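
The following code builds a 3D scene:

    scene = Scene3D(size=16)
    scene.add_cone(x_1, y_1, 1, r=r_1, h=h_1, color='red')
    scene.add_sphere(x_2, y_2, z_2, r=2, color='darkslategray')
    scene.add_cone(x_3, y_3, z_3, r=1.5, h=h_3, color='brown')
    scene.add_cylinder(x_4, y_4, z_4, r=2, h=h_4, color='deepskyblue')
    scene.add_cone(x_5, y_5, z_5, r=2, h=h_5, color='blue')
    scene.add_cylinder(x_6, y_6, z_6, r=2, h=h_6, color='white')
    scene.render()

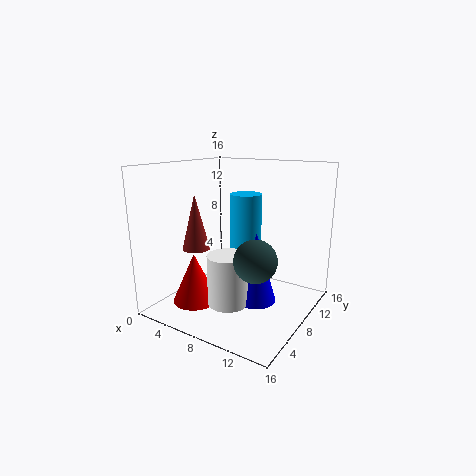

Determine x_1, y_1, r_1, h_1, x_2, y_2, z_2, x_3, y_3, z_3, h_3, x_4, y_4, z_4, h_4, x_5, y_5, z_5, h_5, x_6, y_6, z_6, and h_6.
x_1 = 4.5, y_1 = 4.5, r_1 = 2.5, h_1 = 5.5, x_2 = 13, y_2 = 3, z_2 = 8, x_3 = 4.5, y_3 = 5, z_3 = 7, h_3 = 6, x_4 = 6, y_4 = 13, z_4 = 5, h_4 = 7, x_5 = 12, y_5 = 5, z_5 = 3, h_5 = 7, x_6 = 10, y_6 = 3, z_6 = 3, h_6 = 5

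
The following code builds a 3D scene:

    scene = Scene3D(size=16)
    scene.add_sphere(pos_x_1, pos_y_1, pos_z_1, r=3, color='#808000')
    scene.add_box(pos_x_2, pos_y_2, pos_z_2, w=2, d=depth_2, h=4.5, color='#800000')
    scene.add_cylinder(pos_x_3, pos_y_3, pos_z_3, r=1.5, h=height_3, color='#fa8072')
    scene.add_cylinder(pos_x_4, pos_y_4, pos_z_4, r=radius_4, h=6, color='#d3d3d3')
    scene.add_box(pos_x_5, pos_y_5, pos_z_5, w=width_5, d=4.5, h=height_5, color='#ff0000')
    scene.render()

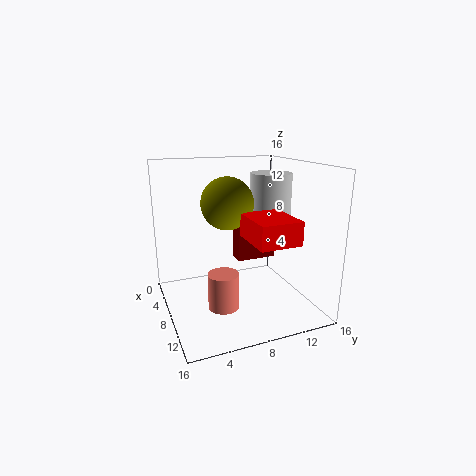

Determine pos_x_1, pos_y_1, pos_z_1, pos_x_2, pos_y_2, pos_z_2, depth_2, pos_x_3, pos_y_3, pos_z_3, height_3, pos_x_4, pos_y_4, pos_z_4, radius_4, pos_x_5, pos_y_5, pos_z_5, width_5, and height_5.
pos_x_1 = 6
pos_y_1 = 7.5
pos_z_1 = 11.5
pos_x_2 = 2.5
pos_y_2 = 9.5
pos_z_2 = 3.5
depth_2 = 5
pos_x_3 = 13
pos_y_3 = 4.5
pos_z_3 = 3
height_3 = 3.5
pos_x_4 = 5
pos_y_4 = 13.5
pos_z_4 = 8.5
radius_4 = 2.5
pos_x_5 = 8.5
pos_y_5 = 8
pos_z_5 = 8.5
width_5 = 5.5
height_5 = 2.5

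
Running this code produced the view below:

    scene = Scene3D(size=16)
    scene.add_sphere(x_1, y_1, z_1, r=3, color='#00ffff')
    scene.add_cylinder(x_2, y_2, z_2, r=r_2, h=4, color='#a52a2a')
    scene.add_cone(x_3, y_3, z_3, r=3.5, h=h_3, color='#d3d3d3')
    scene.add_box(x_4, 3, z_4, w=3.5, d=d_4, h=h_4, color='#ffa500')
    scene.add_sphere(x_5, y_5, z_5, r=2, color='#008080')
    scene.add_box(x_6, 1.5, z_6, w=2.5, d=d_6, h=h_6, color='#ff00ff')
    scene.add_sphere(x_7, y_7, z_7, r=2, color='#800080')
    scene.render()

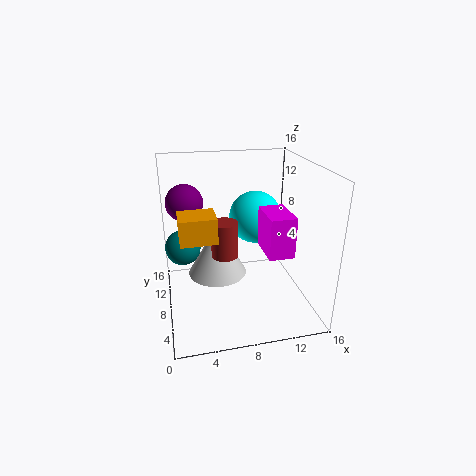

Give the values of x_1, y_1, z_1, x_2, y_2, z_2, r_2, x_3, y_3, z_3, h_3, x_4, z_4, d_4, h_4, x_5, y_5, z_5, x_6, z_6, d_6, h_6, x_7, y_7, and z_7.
x_1 = 10.5
y_1 = 10
z_1 = 9.5
x_2 = 6.5
y_2 = 8
z_2 = 6
r_2 = 1.5
x_3 = 6
y_3 = 10.5
z_3 = 2.5
h_3 = 6
x_4 = 1.5
z_4 = 10
d_4 = 3
h_4 = 2.5
x_5 = 2
y_5 = 10
z_5 = 6.5
x_6 = 9.5
z_6 = 8.5
d_6 = 4
h_6 = 4
x_7 = 2.5
y_7 = 9.5
z_7 = 12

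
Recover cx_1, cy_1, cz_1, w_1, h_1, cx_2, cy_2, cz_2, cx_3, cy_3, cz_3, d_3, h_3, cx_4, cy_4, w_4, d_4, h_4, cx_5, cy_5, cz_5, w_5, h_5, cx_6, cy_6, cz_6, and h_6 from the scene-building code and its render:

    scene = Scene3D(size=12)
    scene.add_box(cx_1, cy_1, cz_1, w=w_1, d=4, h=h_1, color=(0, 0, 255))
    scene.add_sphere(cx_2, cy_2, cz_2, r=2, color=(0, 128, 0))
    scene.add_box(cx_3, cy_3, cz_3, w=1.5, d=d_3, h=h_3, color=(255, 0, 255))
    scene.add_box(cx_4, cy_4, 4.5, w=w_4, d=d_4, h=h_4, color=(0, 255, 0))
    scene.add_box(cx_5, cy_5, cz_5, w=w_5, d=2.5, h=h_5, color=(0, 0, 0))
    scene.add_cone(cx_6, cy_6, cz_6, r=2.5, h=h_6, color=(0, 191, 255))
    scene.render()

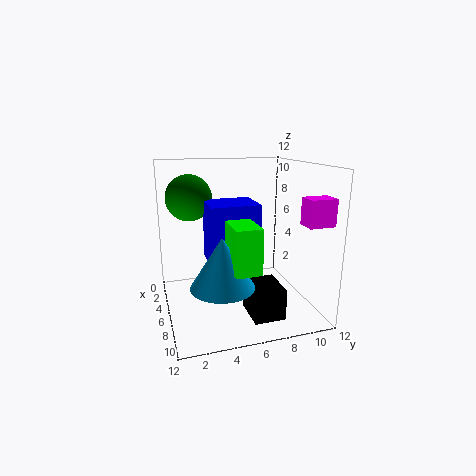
cx_1 = 4
cy_1 = 3.5
cz_1 = 4
w_1 = 3.5
h_1 = 5
cx_2 = 3
cy_2 = 2.5
cz_2 = 9
cx_3 = 10
cy_3 = 9.5
cz_3 = 8
d_3 = 2
h_3 = 2
cx_4 = 7.5
cy_4 = 4.5
w_4 = 3
d_4 = 2
h_4 = 3.5
cx_5 = 7.5
cy_5 = 6
cz_5 = 0.5
w_5 = 3
h_5 = 2.5
cx_6 = 8.5
cy_6 = 4
cz_6 = 3
h_6 = 4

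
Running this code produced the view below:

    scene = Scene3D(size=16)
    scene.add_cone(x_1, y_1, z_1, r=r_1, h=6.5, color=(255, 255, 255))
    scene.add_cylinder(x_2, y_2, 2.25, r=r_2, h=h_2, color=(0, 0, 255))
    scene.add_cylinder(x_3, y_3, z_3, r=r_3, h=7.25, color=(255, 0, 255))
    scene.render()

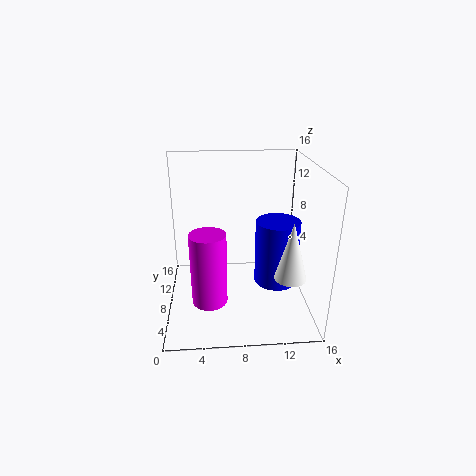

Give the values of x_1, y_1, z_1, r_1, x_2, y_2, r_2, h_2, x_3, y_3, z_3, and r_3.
x_1 = 13.5
y_1 = 5.25
z_1 = 4.25
r_1 = 1.75
x_2 = 12.5
y_2 = 8.25
r_2 = 2.5
h_2 = 7.5
x_3 = 4.75
y_3 = 2.75
z_3 = 3.75
r_3 = 1.75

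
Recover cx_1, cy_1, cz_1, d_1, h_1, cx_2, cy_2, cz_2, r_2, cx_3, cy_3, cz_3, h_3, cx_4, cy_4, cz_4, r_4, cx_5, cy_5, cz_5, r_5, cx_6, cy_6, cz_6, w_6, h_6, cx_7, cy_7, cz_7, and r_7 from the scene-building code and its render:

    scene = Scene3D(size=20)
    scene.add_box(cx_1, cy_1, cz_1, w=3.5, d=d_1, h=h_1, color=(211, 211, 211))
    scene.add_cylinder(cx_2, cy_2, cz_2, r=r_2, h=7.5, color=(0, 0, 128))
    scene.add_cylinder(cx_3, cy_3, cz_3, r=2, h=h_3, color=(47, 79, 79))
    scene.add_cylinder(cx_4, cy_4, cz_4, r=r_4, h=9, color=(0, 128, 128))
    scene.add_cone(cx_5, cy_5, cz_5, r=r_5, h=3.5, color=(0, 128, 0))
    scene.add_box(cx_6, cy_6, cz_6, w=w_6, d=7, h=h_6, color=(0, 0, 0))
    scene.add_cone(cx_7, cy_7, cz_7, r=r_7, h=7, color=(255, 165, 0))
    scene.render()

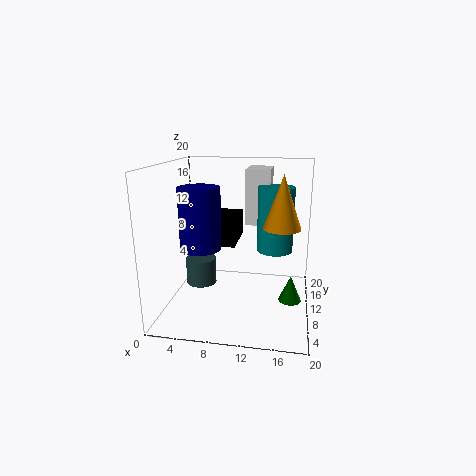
cx_1 = 10.5, cy_1 = 13, cz_1 = 11, d_1 = 5.5, h_1 = 8, cx_2 = 6.5, cy_2 = 4, cz_2 = 10.5, r_2 = 2.5, cx_3 = 5.5, cy_3 = 7, cz_3 = 4.5, h_3 = 3.5, cx_4 = 15, cy_4 = 11.5, cz_4 = 8, r_4 = 2.5, cx_5 = 17.5, cy_5 = 7.5, cz_5 = 2.5, r_5 = 1.5, cx_6 = 4, cy_6 = 7.5, cz_6 = 9.5, w_6 = 6, h_6 = 3.5, cx_7 = 16, cy_7 = 9, cz_7 = 12, r_7 = 2.5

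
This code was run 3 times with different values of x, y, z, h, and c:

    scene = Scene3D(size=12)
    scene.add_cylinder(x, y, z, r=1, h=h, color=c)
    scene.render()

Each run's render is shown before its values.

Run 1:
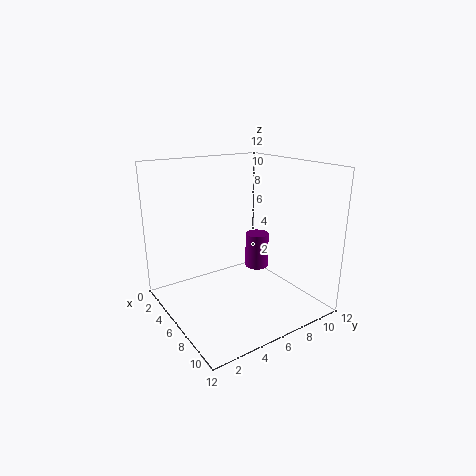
x = 6, y = 8, z = 3, h = 3, c = 'purple'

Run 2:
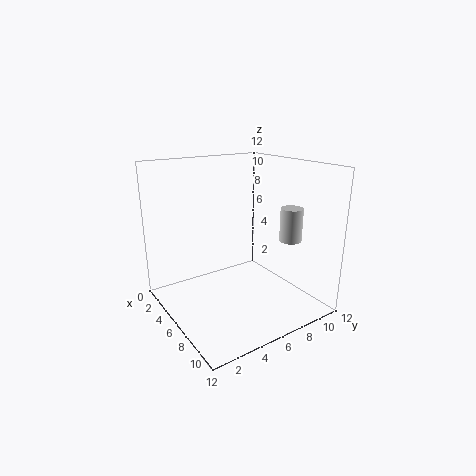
x = 7, y = 11, z = 5, h = 3, c = 'lightgray'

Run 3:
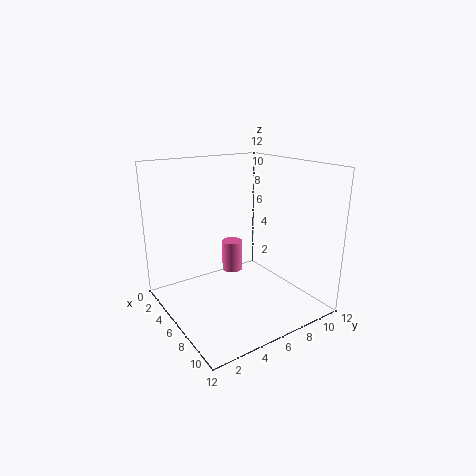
x = 2, y = 8, z = 1, h = 3, c = 'hotpink'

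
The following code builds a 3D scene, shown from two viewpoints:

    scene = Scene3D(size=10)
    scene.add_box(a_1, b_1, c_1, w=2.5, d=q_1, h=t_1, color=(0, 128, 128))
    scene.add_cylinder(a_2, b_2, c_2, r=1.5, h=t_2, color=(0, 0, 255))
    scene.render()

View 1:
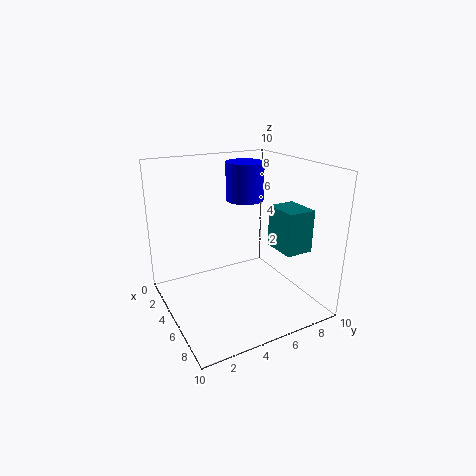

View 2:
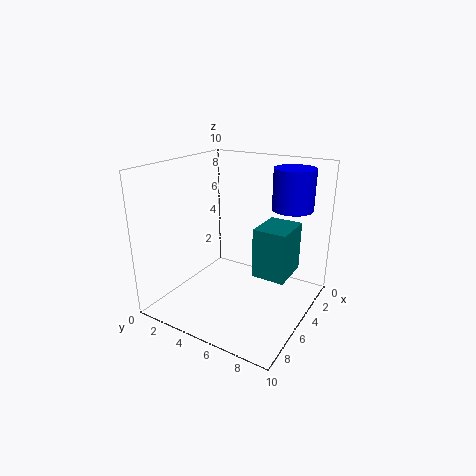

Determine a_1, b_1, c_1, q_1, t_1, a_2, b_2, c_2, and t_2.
a_1 = 5, b_1 = 7.5, c_1 = 4, q_1 = 2, t_1 = 3, a_2 = 1.5, b_2 = 7.5, c_2 = 6.5, t_2 = 3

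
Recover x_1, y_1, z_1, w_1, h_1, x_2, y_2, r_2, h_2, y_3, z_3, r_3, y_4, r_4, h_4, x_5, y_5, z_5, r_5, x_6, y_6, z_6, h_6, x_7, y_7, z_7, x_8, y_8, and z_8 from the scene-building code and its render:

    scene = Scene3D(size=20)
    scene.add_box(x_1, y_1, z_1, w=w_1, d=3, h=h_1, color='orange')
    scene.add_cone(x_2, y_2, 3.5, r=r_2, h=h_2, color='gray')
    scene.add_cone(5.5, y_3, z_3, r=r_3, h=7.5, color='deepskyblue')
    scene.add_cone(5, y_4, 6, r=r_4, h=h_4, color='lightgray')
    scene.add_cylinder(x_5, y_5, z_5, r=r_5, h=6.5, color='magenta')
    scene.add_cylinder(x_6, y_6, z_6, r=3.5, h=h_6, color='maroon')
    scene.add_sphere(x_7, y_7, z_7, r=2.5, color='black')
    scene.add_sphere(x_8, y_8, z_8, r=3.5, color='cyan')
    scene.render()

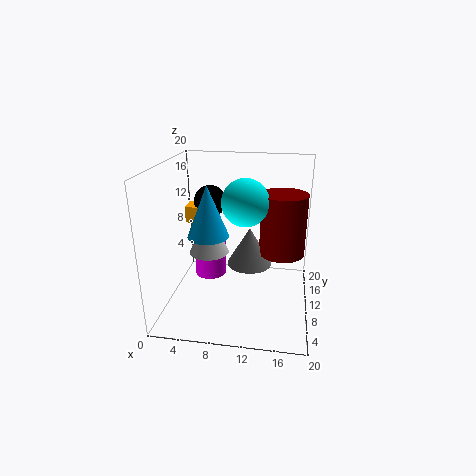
x_1 = 1, y_1 = 14.5, z_1 = 10, w_1 = 3, h_1 = 2.5, x_2 = 11, y_2 = 15, r_2 = 3.5, h_2 = 6, y_3 = 11, z_3 = 9.5, r_3 = 3, y_4 = 13, r_4 = 3, h_4 = 6.5, x_5 = 4.5, y_5 = 15.5, z_5 = 1, r_5 = 2.5, x_6 = 16, y_6 = 15.5, z_6 = 5.5, h_6 = 9.5, x_7 = 4.5, y_7 = 16.5, z_7 = 13, x_8 = 10.5, y_8 = 13.5, z_8 = 14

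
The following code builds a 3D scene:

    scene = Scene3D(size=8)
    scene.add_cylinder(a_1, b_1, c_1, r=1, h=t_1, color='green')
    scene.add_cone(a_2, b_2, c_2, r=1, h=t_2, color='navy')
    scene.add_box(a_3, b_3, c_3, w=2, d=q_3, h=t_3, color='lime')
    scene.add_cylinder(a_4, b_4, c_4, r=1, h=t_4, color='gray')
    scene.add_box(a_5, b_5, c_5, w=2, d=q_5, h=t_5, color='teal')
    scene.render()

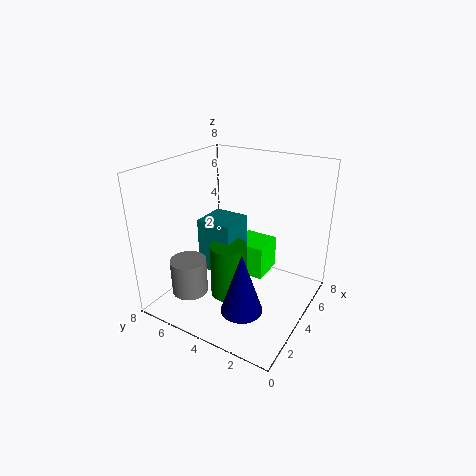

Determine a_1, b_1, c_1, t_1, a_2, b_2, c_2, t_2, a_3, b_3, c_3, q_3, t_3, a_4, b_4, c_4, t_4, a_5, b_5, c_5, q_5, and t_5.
a_1 = 3; b_1 = 4; c_1 = 1; t_1 = 3; a_2 = 1; b_2 = 2; c_2 = 2; t_2 = 3; a_3 = 5; b_3 = 3; c_3 = 1; q_3 = 2; t_3 = 2; a_4 = 2; b_4 = 6; c_4 = 1; t_4 = 2; a_5 = 3; b_5 = 4; c_5 = 2; q_5 = 2; t_5 = 3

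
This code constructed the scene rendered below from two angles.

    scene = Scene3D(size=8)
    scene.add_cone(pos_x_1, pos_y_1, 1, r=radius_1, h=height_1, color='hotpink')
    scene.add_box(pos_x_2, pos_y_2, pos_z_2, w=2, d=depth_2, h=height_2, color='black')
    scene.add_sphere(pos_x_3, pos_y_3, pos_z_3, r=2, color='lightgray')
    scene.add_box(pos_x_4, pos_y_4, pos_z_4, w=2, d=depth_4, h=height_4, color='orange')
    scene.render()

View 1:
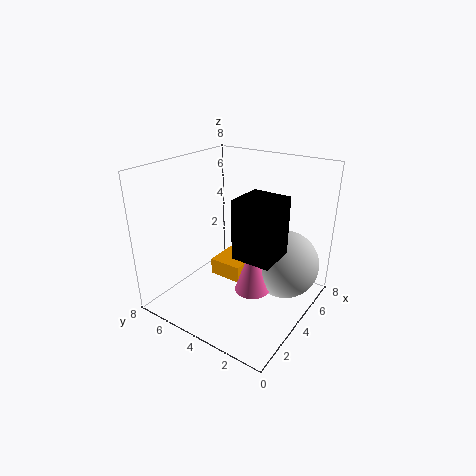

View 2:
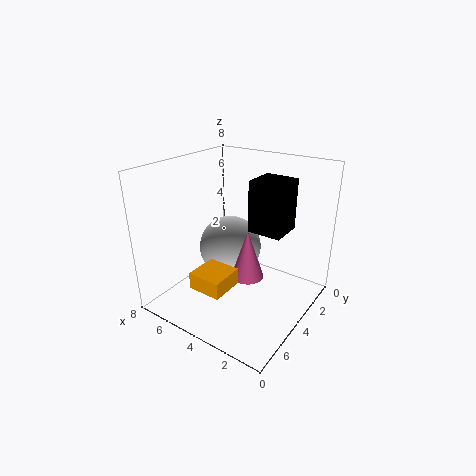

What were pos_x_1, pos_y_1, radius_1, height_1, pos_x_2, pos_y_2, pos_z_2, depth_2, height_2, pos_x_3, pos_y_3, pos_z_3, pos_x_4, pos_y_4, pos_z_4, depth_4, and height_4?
pos_x_1 = 4, pos_y_1 = 3, radius_1 = 1, height_1 = 3, pos_x_2 = 2, pos_y_2 = 1, pos_z_2 = 4, depth_2 = 2, height_2 = 3, pos_x_3 = 6, pos_y_3 = 2, pos_z_3 = 2, pos_x_4 = 4, pos_y_4 = 4, pos_z_4 = 1, depth_4 = 2, height_4 = 1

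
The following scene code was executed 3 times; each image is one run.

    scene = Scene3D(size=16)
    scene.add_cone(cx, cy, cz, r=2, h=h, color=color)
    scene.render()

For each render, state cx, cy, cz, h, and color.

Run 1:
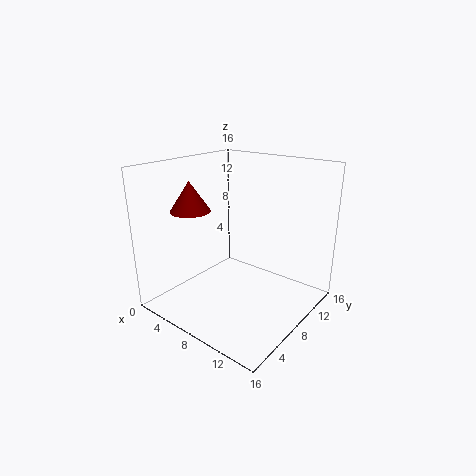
cx = 6
cy = 3
cz = 12
h = 3
color = 'maroon'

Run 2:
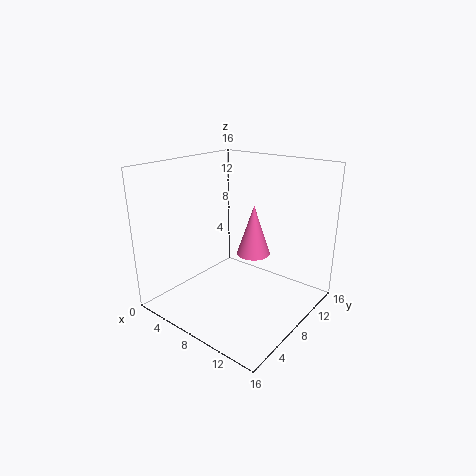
cx = 8
cy = 11
cz = 5
h = 6
color = 'hotpink'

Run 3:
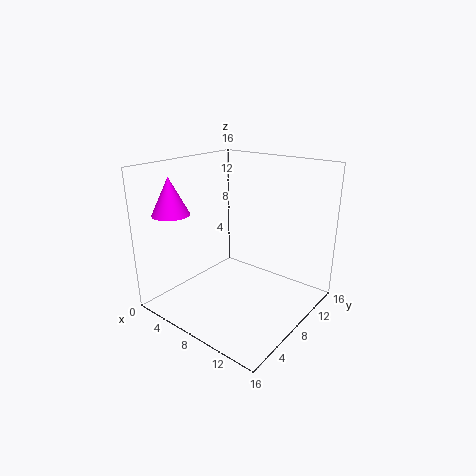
cx = 3
cy = 3
cz = 11
h = 4
color = 'magenta'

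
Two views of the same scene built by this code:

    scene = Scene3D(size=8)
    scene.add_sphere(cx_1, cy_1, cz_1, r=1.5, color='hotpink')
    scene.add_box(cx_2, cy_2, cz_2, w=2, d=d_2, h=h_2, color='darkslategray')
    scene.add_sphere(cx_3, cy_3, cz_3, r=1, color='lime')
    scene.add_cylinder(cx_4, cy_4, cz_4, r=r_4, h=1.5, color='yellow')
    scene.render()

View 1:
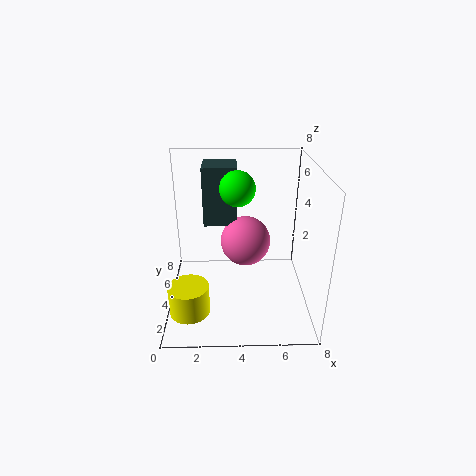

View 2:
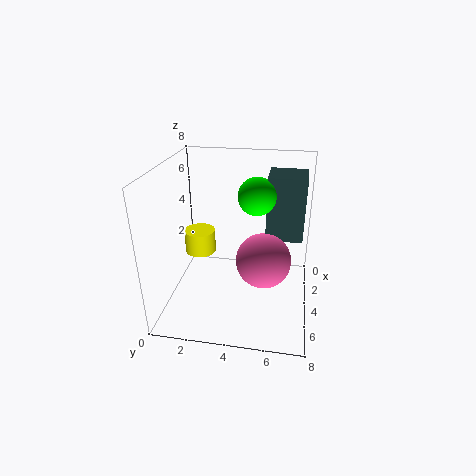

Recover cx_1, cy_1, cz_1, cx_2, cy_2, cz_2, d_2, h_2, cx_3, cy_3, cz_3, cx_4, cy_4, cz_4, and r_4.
cx_1 = 4.5; cy_1 = 5.5; cz_1 = 3; cx_2 = 2; cy_2 = 5.5; cz_2 = 4; d_2 = 2; h_2 = 3.5; cx_3 = 4; cy_3 = 5; cz_3 = 6.5; cx_4 = 1.5; cy_4 = 1; cz_4 = 1.5; r_4 = 1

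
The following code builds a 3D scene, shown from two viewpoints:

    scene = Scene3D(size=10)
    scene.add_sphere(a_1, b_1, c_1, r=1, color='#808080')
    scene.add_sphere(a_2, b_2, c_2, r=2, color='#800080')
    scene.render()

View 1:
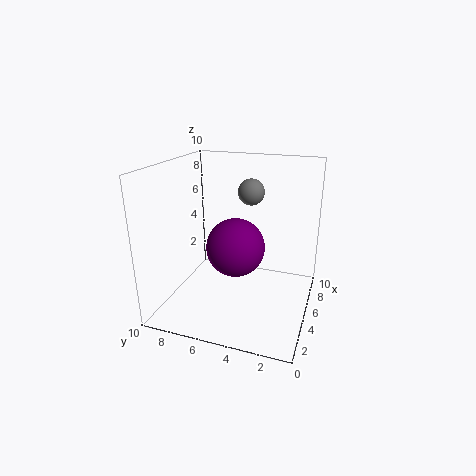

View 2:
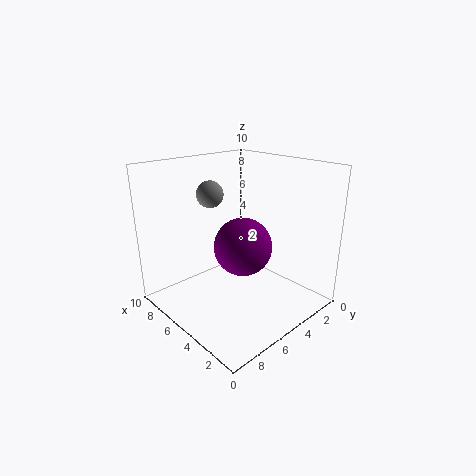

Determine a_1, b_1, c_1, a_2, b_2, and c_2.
a_1 = 8; b_1 = 5; c_1 = 7.5; a_2 = 4.5; b_2 = 5; c_2 = 4.5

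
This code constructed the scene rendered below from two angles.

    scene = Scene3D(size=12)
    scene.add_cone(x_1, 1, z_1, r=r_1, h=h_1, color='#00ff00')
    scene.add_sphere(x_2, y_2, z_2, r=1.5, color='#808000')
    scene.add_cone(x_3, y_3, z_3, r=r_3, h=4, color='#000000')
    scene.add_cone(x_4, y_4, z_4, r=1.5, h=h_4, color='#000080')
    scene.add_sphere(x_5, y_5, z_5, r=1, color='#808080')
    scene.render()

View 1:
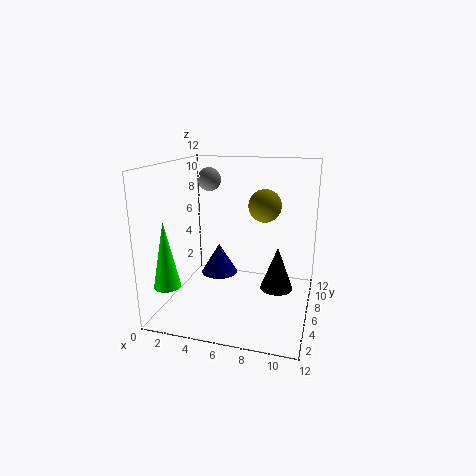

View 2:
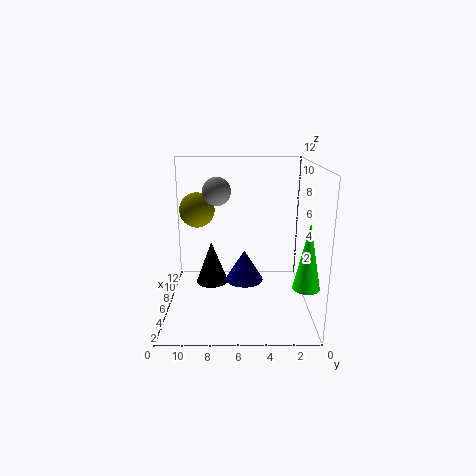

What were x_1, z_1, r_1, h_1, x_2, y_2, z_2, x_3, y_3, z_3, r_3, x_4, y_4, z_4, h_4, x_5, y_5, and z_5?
x_1 = 2
z_1 = 3.5
r_1 = 1
h_1 = 5
x_2 = 7.5
y_2 = 9.5
z_2 = 8
x_3 = 9
y_3 = 8.5
z_3 = 0.5
r_3 = 1.5
x_4 = 4.5
y_4 = 5.5
z_4 = 3
h_4 = 2.5
x_5 = 3
y_5 = 7.5
z_5 = 10.5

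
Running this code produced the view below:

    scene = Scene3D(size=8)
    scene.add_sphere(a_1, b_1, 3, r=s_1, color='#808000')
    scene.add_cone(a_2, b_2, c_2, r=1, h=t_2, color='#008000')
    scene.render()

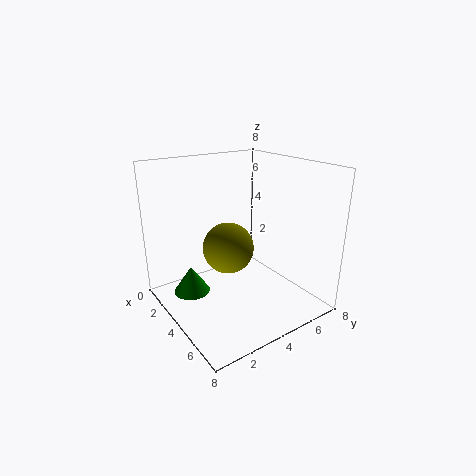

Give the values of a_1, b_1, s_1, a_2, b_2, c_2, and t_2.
a_1 = 3
b_1 = 4
s_1 = 1.5
a_2 = 3
b_2 = 1.5
c_2 = 1
t_2 = 1.5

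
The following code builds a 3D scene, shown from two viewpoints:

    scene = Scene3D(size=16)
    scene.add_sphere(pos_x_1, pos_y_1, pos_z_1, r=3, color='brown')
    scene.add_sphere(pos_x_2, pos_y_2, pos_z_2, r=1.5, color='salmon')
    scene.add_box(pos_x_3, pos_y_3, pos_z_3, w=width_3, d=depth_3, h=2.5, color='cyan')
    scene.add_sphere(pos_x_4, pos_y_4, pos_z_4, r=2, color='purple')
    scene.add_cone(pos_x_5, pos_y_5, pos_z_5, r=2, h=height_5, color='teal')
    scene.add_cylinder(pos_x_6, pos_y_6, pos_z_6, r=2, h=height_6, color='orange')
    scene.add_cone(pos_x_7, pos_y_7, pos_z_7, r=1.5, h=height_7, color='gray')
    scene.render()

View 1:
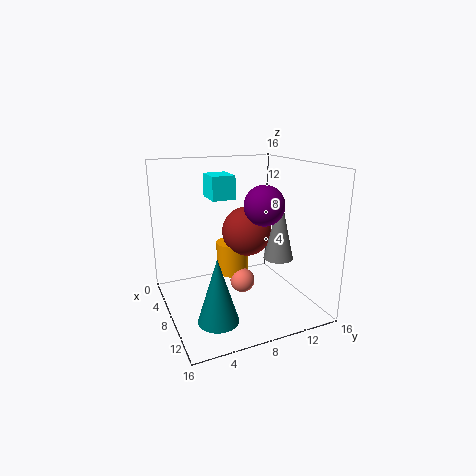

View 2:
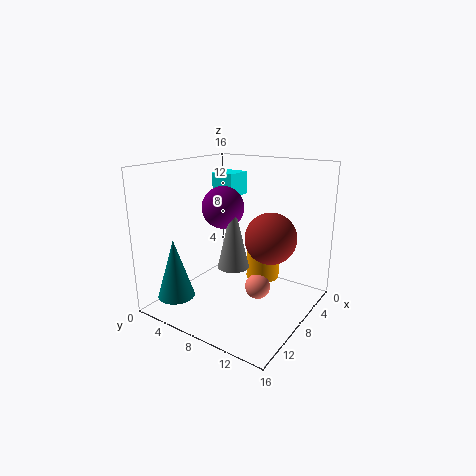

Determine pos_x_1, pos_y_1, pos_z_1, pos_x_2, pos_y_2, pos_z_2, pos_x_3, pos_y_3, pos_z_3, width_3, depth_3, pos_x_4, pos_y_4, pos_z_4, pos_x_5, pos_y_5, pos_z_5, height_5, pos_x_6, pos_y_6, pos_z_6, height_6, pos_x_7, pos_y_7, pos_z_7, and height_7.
pos_x_1 = 5; pos_y_1 = 10.5; pos_z_1 = 7.5; pos_x_2 = 6; pos_y_2 = 9.5; pos_z_2 = 1.5; pos_x_3 = 5.5; pos_y_3 = 5; pos_z_3 = 12.5; width_3 = 3; depth_3 = 2.5; pos_x_4 = 12; pos_y_4 = 9; pos_z_4 = 12.5; pos_x_5 = 13.5; pos_y_5 = 3.5; pos_z_5 = 2; height_5 = 6.5; pos_x_6 = 4; pos_y_6 = 9; pos_z_6 = 2; height_6 = 4; pos_x_7 = 12.5; pos_y_7 = 10.5; pos_z_7 = 7; height_7 = 6.5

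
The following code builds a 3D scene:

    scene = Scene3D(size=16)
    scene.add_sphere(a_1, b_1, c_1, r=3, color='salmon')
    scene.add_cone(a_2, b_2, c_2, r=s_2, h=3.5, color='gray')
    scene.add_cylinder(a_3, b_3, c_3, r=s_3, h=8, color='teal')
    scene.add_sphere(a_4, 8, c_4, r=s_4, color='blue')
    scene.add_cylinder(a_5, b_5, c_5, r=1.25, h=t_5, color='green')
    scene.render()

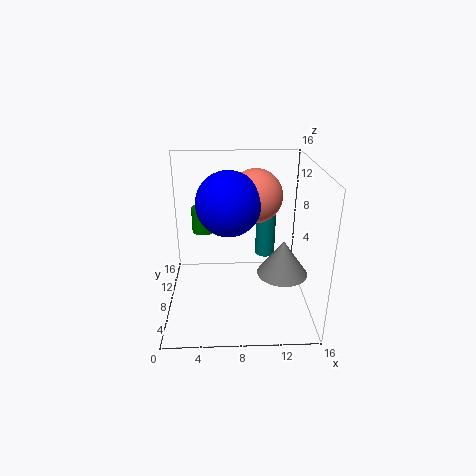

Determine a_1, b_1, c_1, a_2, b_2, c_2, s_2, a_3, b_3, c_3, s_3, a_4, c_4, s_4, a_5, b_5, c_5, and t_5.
a_1 = 10
b_1 = 9.75
c_1 = 12.25
a_2 = 12.25
b_2 = 3.5
c_2 = 6.25
s_2 = 2.5
a_3 = 11.75
b_3 = 13.25
c_3 = 3.25
s_3 = 1.25
a_4 = 7
c_4 = 12
s_4 = 3.5
a_5 = 4.25
b_5 = 8.5
c_5 = 8.75
t_5 = 2.75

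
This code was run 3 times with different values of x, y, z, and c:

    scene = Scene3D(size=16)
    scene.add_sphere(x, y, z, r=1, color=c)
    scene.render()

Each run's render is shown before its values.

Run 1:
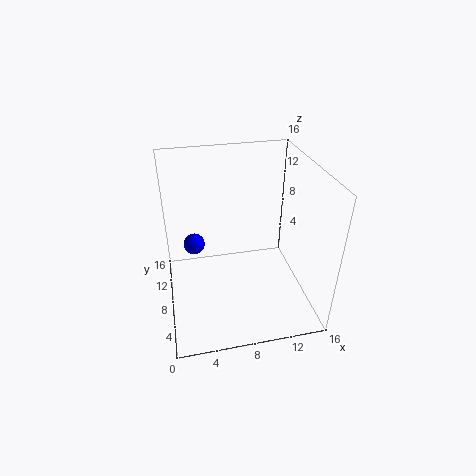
x = 3; y = 5; z = 10; c = 'blue'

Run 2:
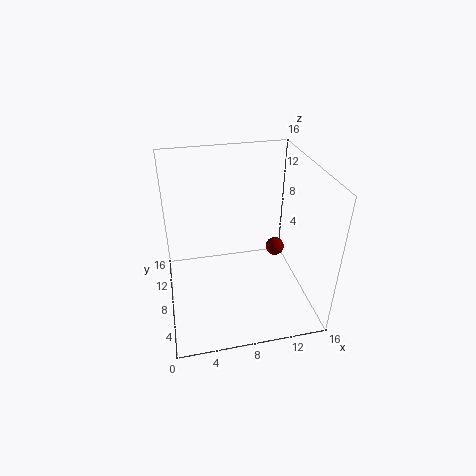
x = 12; y = 7; z = 7; c = 'maroon'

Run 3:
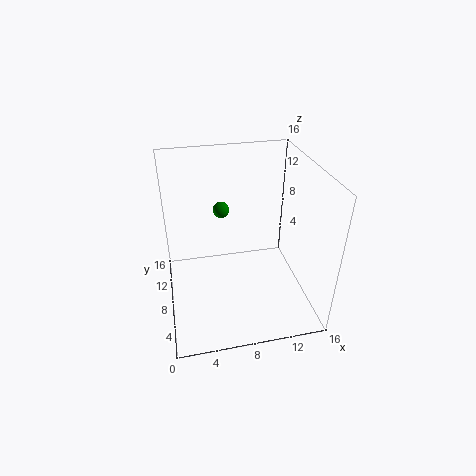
x = 7; y = 13; z = 9; c = 'green'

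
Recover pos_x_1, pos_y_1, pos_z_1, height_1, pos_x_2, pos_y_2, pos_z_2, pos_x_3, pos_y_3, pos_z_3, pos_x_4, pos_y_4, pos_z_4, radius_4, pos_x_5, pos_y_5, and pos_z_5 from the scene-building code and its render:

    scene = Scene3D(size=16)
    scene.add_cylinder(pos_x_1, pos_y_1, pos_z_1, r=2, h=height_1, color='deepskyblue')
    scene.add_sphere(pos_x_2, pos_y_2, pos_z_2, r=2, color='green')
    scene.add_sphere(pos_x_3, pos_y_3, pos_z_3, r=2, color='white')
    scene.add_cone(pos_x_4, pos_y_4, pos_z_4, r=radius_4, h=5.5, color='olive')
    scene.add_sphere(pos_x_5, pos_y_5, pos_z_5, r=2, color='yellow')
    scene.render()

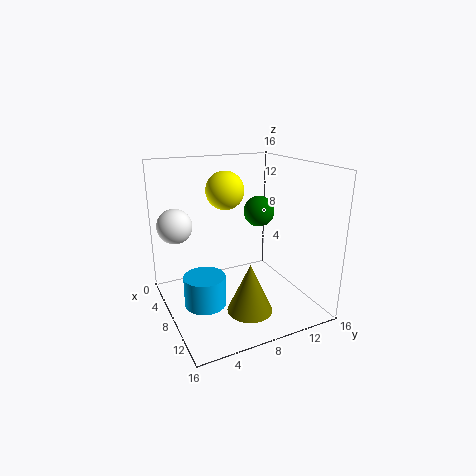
pos_x_1 = 12, pos_y_1 = 2.5, pos_z_1 = 3.5, height_1 = 3, pos_x_2 = 3, pos_y_2 = 13.5, pos_z_2 = 9, pos_x_3 = 4, pos_y_3 = 2, pos_z_3 = 9, pos_x_4 = 11, pos_y_4 = 8, pos_z_4 = 0.5, radius_4 = 2.5, pos_x_5 = 8, pos_y_5 = 6.5, pos_z_5 = 13.5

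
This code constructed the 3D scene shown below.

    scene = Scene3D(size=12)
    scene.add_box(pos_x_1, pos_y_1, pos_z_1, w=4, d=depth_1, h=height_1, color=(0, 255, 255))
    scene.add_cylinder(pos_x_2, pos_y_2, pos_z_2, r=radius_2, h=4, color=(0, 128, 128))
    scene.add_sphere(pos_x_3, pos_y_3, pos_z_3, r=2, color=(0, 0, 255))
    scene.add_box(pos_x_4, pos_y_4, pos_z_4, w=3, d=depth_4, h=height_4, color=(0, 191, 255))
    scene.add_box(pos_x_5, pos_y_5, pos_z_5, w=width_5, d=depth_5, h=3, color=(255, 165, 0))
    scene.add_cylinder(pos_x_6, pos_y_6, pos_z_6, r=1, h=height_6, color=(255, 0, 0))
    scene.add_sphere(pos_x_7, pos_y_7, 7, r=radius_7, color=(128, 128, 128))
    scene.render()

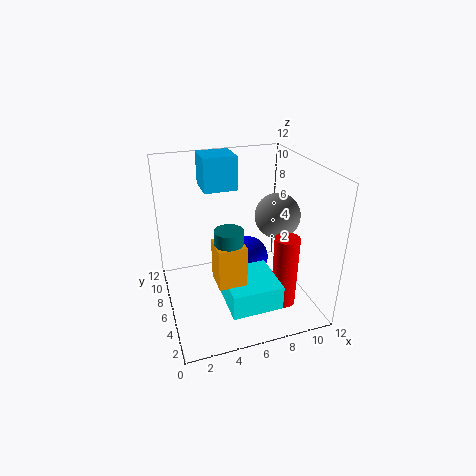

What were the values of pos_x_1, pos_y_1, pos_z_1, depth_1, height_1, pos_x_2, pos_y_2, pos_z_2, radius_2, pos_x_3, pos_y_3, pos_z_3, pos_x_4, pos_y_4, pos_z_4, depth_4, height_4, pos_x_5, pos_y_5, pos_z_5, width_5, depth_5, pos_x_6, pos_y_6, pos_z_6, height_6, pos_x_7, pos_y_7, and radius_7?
pos_x_1 = 4; pos_y_1 = 1; pos_z_1 = 2; depth_1 = 4; height_1 = 2; pos_x_2 = 4; pos_y_2 = 2; pos_z_2 = 5; radius_2 = 1; pos_x_3 = 8; pos_y_3 = 9; pos_z_3 = 2; pos_x_4 = 4; pos_y_4 = 9; pos_z_4 = 9; depth_4 = 3; height_4 = 3; pos_x_5 = 3; pos_y_5 = 1; pos_z_5 = 5; width_5 = 2; depth_5 = 2; pos_x_6 = 9; pos_y_6 = 3; pos_z_6 = 1; height_6 = 6; pos_x_7 = 10; pos_y_7 = 7; radius_7 = 2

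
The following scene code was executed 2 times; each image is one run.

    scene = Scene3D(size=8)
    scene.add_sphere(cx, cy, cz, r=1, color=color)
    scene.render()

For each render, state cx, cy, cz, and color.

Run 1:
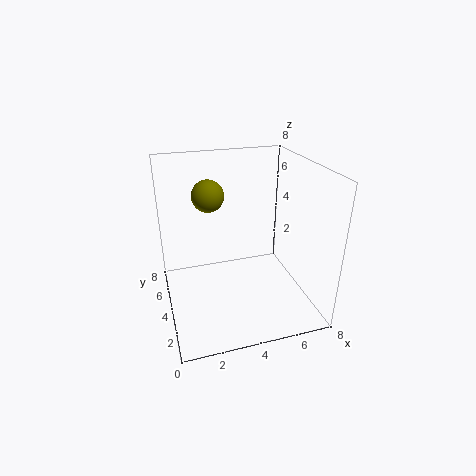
cx = 3
cy = 7
cz = 5.5
color = 'olive'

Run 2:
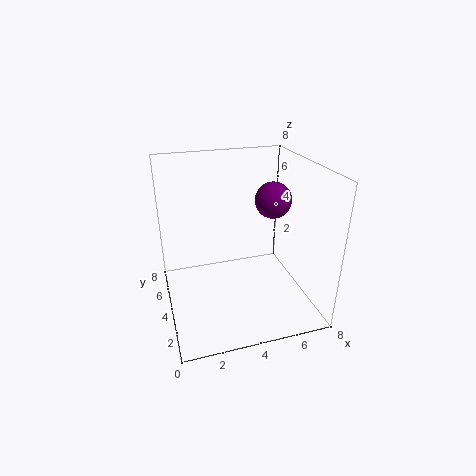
cx = 6
cy = 4
cz = 6
color = 'purple'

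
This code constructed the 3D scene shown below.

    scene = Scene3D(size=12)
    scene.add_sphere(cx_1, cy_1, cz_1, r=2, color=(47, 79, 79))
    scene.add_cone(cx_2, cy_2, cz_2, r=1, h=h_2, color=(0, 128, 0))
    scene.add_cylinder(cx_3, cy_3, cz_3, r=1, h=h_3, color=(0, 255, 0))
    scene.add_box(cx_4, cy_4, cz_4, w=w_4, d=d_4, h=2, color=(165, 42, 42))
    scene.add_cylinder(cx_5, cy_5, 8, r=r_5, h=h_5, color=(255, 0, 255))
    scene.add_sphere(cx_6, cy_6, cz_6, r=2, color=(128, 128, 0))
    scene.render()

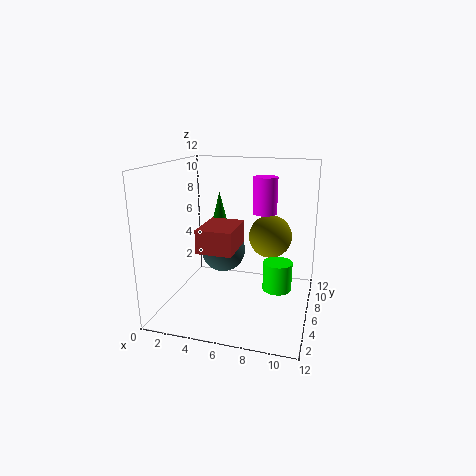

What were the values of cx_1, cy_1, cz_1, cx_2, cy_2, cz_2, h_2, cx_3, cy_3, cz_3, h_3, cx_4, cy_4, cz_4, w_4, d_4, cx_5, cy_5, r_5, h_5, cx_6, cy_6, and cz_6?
cx_1 = 4
cy_1 = 8
cz_1 = 4
cx_2 = 3
cy_2 = 10
cz_2 = 5
h_2 = 4
cx_3 = 10
cy_3 = 2
cz_3 = 4
h_3 = 2
cx_4 = 3
cy_4 = 4
cz_4 = 5
w_4 = 3
d_4 = 4
cx_5 = 8
cy_5 = 7
r_5 = 1
h_5 = 3
cx_6 = 8
cy_6 = 10
cz_6 = 5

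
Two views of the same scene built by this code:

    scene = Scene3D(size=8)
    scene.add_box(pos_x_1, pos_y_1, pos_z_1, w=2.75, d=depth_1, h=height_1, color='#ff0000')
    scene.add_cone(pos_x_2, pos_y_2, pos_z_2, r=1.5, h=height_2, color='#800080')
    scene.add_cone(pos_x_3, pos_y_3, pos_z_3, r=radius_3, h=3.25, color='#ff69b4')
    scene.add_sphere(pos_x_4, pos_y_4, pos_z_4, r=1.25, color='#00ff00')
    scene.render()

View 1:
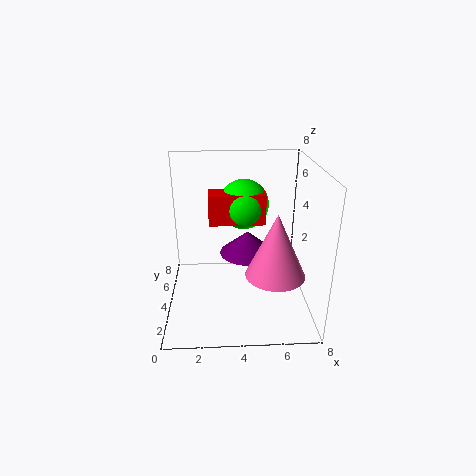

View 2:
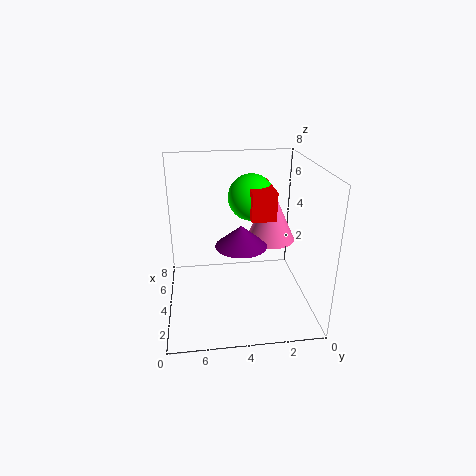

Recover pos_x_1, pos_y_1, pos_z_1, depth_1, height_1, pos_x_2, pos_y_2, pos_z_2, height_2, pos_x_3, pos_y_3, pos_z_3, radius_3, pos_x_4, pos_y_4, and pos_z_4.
pos_x_1 = 2.5; pos_y_1 = 2.25; pos_z_1 = 5.5; depth_1 = 1.25; height_1 = 1.5; pos_x_2 = 4.5; pos_y_2 = 3.75; pos_z_2 = 3.25; height_2 = 1.25; pos_x_3 = 5.75; pos_y_3 = 1.75; pos_z_3 = 3; radius_3 = 1.5; pos_x_4 = 4.25; pos_y_4 = 3.25; pos_z_4 = 6.25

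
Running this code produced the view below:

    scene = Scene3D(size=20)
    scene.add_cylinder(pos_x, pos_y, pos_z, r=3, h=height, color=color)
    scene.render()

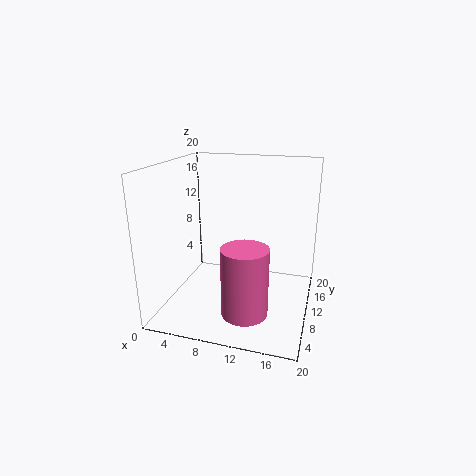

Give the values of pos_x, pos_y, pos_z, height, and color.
pos_x = 12.5; pos_y = 4.5; pos_z = 2; height = 9; color = 'hotpink'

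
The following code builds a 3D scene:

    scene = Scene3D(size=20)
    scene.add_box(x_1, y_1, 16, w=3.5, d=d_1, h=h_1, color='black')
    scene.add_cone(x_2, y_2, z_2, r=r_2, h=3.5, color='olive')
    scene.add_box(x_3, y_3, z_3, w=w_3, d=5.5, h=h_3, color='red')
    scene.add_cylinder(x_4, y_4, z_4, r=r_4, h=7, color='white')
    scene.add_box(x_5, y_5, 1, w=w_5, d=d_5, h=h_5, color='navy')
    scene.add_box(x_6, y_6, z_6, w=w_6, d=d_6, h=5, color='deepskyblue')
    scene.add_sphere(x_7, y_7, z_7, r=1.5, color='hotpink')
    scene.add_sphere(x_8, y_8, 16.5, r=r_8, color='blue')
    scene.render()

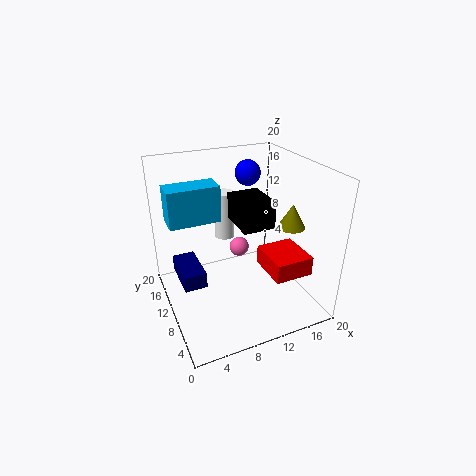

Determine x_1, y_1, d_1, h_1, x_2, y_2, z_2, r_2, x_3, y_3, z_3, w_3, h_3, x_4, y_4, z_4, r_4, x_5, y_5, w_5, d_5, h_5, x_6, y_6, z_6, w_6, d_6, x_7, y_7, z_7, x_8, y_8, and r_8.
x_1 = 6.5
y_1 = 0.5
d_1 = 4.5
h_1 = 3
x_2 = 18
y_2 = 9
z_2 = 10.5
r_2 = 2
x_3 = 11.5
y_3 = 1.5
z_3 = 7.5
w_3 = 5
h_3 = 2.5
x_4 = 10
y_4 = 15
z_4 = 8
r_4 = 1.5
x_5 = 2.5
y_5 = 12.5
w_5 = 3.5
d_5 = 7
h_5 = 2.5
x_6 = 1
y_6 = 11
z_6 = 12.5
w_6 = 7
d_6 = 3.5
x_7 = 12
y_7 = 14
z_7 = 6
x_8 = 15
y_8 = 17.5
r_8 = 2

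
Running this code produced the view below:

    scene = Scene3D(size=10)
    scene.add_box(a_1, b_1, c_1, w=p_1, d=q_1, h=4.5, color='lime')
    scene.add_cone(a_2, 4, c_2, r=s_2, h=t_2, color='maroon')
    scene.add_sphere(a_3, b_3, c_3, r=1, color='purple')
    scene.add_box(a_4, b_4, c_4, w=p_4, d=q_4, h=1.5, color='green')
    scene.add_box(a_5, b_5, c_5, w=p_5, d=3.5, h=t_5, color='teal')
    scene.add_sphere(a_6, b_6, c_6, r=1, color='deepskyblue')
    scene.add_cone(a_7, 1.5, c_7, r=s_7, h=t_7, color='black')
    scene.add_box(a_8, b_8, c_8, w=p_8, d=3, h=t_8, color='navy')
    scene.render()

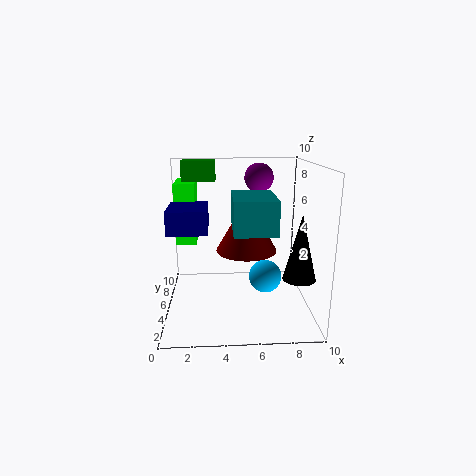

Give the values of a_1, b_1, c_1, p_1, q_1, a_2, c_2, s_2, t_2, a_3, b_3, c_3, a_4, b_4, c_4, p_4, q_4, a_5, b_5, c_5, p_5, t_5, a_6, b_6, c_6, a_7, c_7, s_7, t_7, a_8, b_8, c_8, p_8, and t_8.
a_1 = 0.5
b_1 = 6.5
c_1 = 4
p_1 = 1.5
q_1 = 3
a_2 = 5.5
c_2 = 4.5
s_2 = 2
t_2 = 3.5
a_3 = 6.5
b_3 = 6
c_3 = 9
a_4 = 1
b_4 = 7.5
c_4 = 8.5
p_4 = 2.5
q_4 = 2
a_5 = 4.5
b_5 = 0.5
c_5 = 6.5
p_5 = 2.5
t_5 = 2
a_6 = 6.5
b_6 = 2
c_6 = 3.5
a_7 = 8.5
c_7 = 3.5
s_7 = 1
t_7 = 4
a_8 = 0.5
b_8 = 2.5
c_8 = 6
p_8 = 2.5
t_8 = 1.5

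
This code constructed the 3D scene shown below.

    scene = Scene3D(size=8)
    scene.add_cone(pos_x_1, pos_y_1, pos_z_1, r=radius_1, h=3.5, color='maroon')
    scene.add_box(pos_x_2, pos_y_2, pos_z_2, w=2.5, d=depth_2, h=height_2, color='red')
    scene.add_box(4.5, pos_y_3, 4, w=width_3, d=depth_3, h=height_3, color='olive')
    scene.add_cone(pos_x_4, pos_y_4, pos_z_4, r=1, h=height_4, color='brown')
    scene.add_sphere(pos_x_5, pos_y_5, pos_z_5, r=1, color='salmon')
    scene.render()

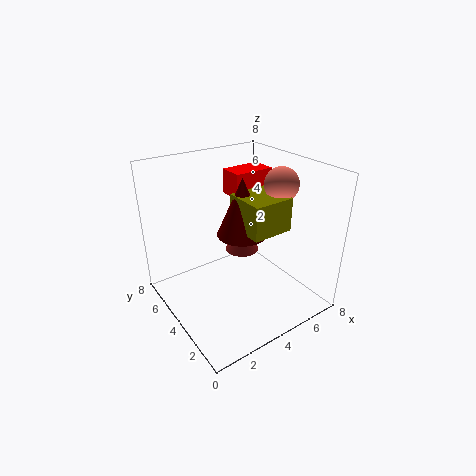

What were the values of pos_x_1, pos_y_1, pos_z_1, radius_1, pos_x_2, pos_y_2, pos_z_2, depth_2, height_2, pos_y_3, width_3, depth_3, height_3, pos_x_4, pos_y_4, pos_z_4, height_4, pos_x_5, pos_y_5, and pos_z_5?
pos_x_1 = 5; pos_y_1 = 5; pos_z_1 = 3.5; radius_1 = 1.5; pos_x_2 = 5; pos_y_2 = 5.5; pos_z_2 = 5.5; depth_2 = 1.5; height_2 = 1.5; pos_y_3 = 3; width_3 = 2.5; depth_3 = 2.5; height_3 = 2; pos_x_4 = 5; pos_y_4 = 5; pos_z_4 = 2.5; height_4 = 1.5; pos_x_5 = 7; pos_y_5 = 4; pos_z_5 = 6.5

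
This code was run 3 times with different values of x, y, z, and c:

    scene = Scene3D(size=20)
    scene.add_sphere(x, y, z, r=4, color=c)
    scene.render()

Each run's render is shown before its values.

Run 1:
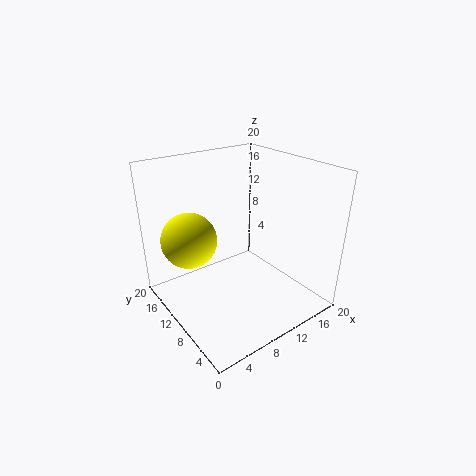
x = 5
y = 15
z = 9
c = 'yellow'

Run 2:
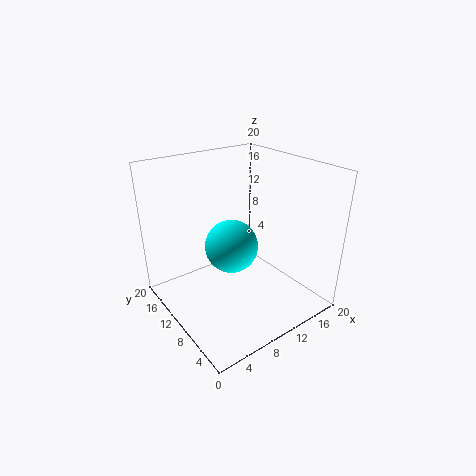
x = 11
y = 13
z = 7
c = 'cyan'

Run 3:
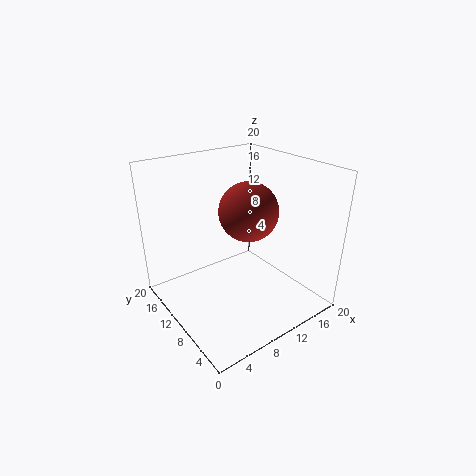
x = 11
y = 9
z = 14
c = 'brown'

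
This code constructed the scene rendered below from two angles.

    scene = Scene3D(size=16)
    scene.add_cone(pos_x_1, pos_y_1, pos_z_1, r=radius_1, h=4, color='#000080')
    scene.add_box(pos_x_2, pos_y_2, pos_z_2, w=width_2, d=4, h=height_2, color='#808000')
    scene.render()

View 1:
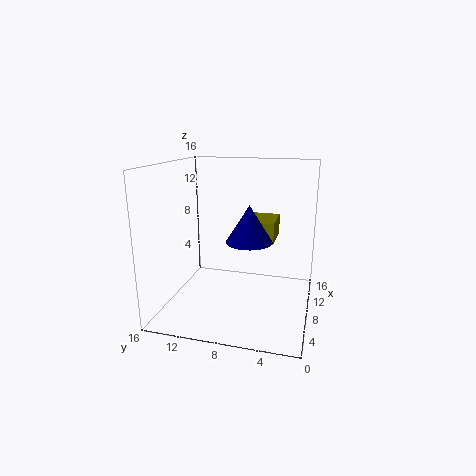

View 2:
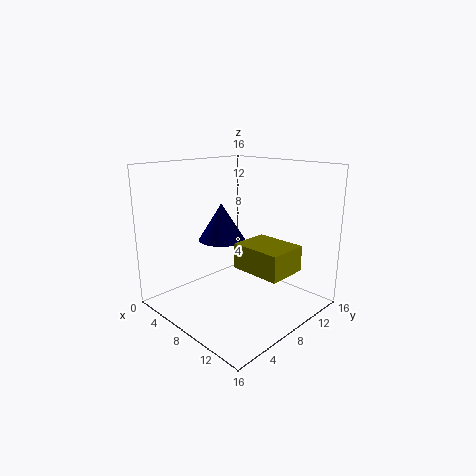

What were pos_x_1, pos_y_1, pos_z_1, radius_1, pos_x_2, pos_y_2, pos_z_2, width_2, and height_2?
pos_x_1 = 7
pos_y_1 = 6.5
pos_z_1 = 8
radius_1 = 2.5
pos_x_2 = 11
pos_y_2 = 4.5
pos_z_2 = 6.5
width_2 = 5
height_2 = 2.5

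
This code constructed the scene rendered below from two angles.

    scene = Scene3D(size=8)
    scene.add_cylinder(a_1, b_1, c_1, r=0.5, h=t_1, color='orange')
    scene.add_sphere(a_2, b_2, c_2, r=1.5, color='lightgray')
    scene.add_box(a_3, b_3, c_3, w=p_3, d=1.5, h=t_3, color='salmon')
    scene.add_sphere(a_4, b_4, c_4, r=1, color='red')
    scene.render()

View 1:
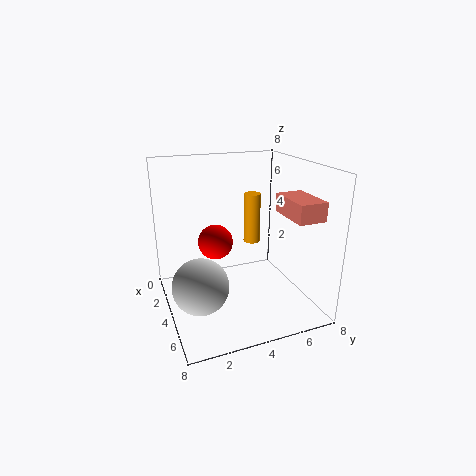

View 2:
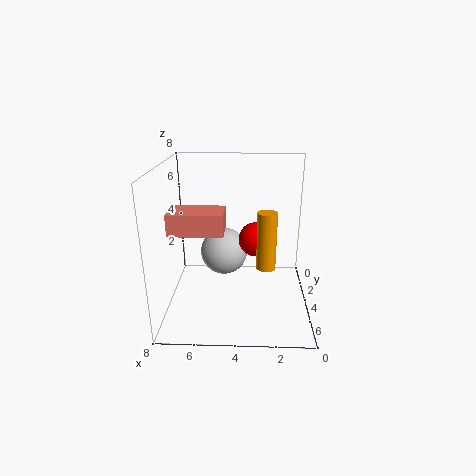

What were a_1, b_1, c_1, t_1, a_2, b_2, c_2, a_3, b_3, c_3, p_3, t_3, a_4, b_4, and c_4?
a_1 = 2.5, b_1 = 5.5, c_1 = 3, t_1 = 3, a_2 = 5, b_2 = 1.5, c_2 = 2, a_3 = 4.5, b_3 = 6, c_3 = 5.5, p_3 = 2.5, t_3 = 1, a_4 = 3, b_4 = 3, c_4 = 3.5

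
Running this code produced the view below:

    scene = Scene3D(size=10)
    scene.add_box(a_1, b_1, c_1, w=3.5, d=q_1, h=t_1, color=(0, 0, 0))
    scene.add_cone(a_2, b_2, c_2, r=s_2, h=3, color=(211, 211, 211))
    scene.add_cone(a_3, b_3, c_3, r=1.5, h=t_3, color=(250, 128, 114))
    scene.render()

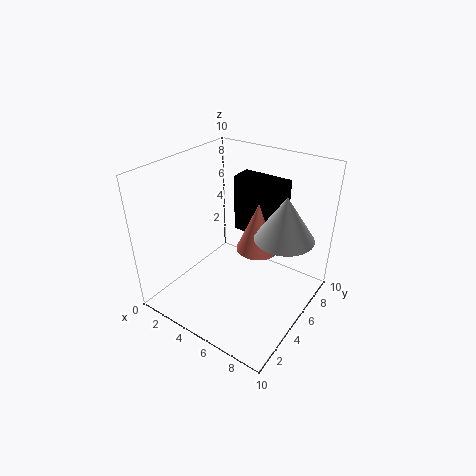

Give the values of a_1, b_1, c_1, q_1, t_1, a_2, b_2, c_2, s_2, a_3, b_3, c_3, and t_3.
a_1 = 4
b_1 = 6
c_1 = 5
q_1 = 1.5
t_1 = 4
a_2 = 8
b_2 = 6
c_2 = 5.5
s_2 = 2
a_3 = 6
b_3 = 6
c_3 = 4
t_3 = 3.5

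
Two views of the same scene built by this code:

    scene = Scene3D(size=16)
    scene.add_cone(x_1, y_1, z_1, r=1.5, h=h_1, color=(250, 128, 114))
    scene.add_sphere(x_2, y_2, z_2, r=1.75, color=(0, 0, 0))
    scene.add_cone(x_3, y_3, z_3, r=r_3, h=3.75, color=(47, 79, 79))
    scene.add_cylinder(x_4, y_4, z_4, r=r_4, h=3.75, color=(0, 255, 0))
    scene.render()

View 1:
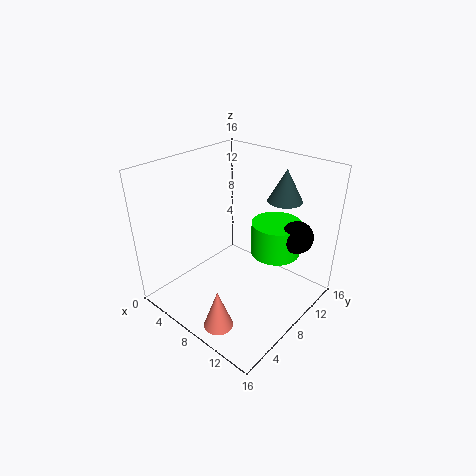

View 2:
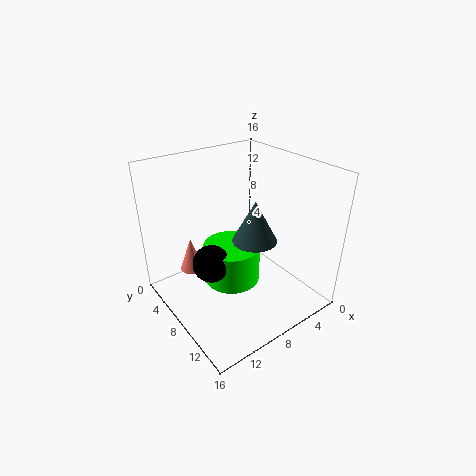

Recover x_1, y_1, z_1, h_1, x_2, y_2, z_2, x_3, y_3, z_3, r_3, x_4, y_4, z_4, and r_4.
x_1 = 10.75, y_1 = 1.75, z_1 = 1.5, h_1 = 4.25, x_2 = 13.5, y_2 = 11.25, z_2 = 8.75, x_3 = 10.25, y_3 = 13.5, z_3 = 11.25, r_3 = 2, x_4 = 11, y_4 = 11, z_4 = 6, r_4 = 2.75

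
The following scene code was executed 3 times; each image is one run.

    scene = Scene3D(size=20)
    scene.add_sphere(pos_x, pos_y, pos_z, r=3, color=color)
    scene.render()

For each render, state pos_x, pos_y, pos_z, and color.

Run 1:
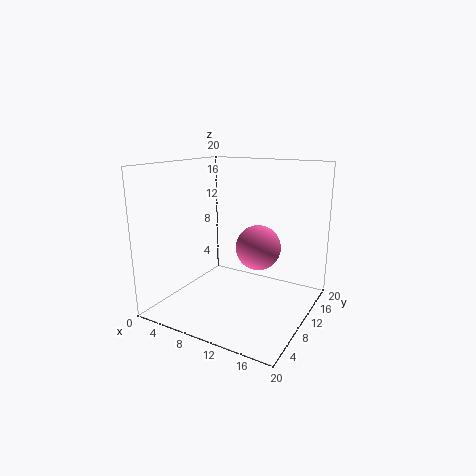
pos_x = 13.25; pos_y = 9.75; pos_z = 9.25; color = 'hotpink'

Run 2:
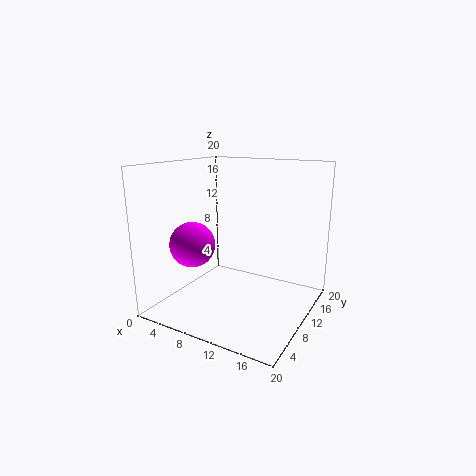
pos_x = 5.75; pos_y = 5.25; pos_z = 9.75; color = 'magenta'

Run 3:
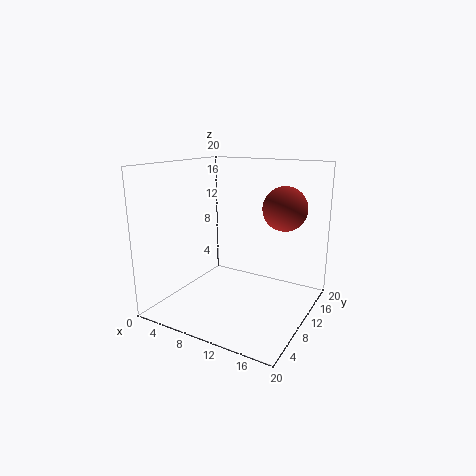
pos_x = 15.75; pos_y = 12.5; pos_z = 14.25; color = 'brown'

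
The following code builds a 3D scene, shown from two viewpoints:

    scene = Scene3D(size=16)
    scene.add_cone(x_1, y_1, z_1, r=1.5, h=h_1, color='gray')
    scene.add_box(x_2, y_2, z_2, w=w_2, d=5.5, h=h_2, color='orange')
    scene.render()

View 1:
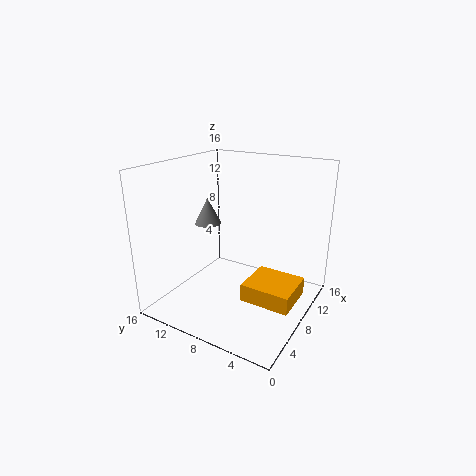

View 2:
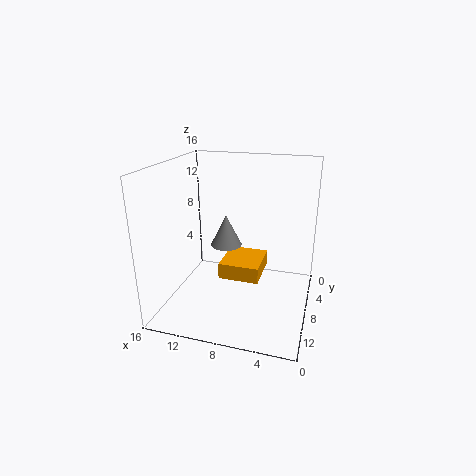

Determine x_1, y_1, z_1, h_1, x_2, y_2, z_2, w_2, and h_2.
x_1 = 8; y_1 = 12; z_1 = 9; h_1 = 3; x_2 = 6; y_2 = 1; z_2 = 1.5; w_2 = 5; h_2 = 2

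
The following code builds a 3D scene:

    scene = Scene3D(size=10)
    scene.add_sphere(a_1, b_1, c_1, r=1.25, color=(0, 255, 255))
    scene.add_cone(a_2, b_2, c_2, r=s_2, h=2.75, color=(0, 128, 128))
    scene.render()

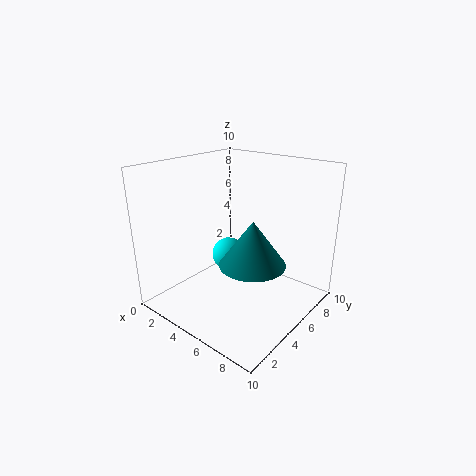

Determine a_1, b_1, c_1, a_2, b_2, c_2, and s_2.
a_1 = 3.5; b_1 = 5.75; c_1 = 3; a_2 = 7.75; b_2 = 3; c_2 = 4.75; s_2 = 2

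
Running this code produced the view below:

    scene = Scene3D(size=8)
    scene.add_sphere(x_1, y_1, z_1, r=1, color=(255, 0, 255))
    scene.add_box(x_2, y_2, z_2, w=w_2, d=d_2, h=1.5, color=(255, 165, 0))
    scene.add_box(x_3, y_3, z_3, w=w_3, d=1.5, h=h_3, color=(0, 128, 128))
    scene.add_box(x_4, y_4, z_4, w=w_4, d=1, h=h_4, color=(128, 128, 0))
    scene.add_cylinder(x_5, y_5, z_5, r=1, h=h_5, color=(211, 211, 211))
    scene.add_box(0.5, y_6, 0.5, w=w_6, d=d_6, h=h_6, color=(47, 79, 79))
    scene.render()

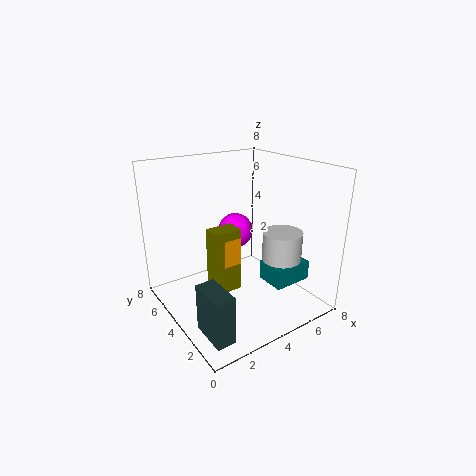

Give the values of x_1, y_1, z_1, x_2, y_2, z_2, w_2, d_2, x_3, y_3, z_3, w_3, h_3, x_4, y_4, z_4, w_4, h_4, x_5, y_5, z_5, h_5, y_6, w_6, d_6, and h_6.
x_1 = 4.5
y_1 = 5
z_1 = 4
x_2 = 2.5
y_2 = 3
z_2 = 3
w_2 = 1
d_2 = 1.5
x_3 = 4
y_3 = 0.5
z_3 = 2.5
w_3 = 2
h_3 = 1
x_4 = 2
y_4 = 3
z_4 = 1.5
w_4 = 1.5
h_4 = 3.5
x_5 = 5
y_5 = 1.5
z_5 = 2.5
h_5 = 2.5
y_6 = 0.5
w_6 = 1
d_6 = 2
h_6 = 2.5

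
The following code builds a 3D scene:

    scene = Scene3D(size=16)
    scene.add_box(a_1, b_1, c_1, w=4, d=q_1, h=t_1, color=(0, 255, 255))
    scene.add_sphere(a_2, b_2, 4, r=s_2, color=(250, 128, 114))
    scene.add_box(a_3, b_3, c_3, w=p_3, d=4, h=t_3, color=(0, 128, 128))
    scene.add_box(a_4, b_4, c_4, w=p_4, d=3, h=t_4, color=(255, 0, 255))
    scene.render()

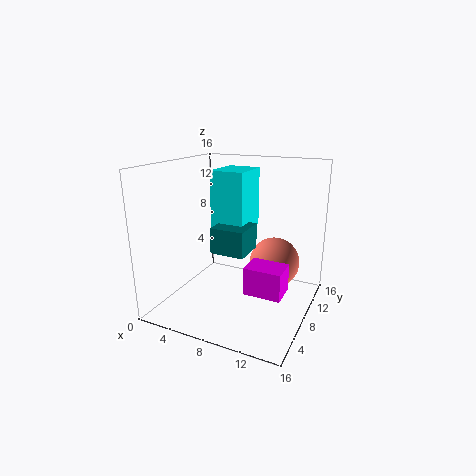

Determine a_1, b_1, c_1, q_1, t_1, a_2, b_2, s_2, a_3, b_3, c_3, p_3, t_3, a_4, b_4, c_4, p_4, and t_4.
a_1 = 4
b_1 = 9
c_1 = 8
q_1 = 5
t_1 = 7
a_2 = 11
b_2 = 12
s_2 = 3
a_3 = 5
b_3 = 7
c_3 = 6
p_3 = 4
t_3 = 3
a_4 = 10
b_4 = 5
c_4 = 3
p_4 = 4
t_4 = 3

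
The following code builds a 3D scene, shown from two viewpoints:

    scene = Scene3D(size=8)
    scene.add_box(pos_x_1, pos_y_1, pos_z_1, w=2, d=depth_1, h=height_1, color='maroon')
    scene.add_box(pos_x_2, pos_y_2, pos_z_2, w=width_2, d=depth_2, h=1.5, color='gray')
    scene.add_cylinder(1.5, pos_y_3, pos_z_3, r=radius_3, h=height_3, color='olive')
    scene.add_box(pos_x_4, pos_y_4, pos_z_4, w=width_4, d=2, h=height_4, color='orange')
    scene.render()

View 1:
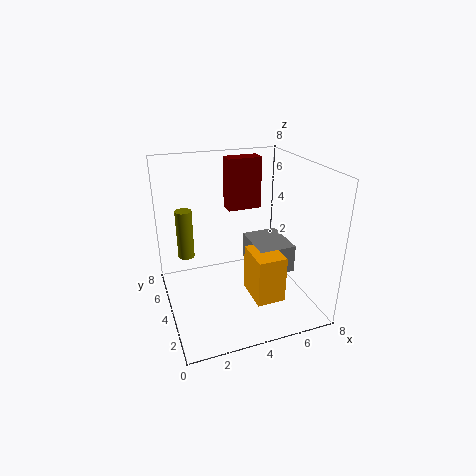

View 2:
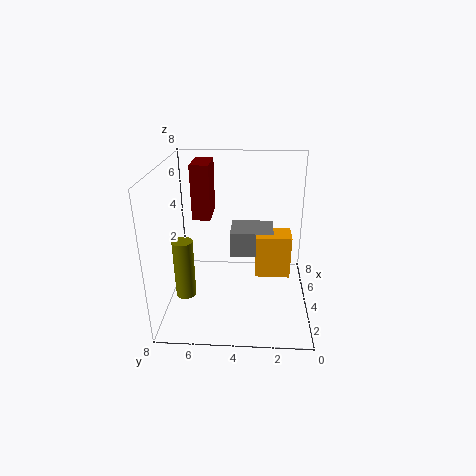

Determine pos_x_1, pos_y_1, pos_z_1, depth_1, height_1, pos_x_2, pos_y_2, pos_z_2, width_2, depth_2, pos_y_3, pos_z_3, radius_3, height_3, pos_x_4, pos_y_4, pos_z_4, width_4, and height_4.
pos_x_1 = 4
pos_y_1 = 5.5
pos_z_1 = 5
depth_1 = 1
height_1 = 3
pos_x_2 = 4.5
pos_y_2 = 2
pos_z_2 = 2.5
width_2 = 2
depth_2 = 2.5
pos_y_3 = 6.5
pos_z_3 = 2
radius_3 = 0.5
height_3 = 3
pos_x_4 = 4
pos_y_4 = 1
pos_z_4 = 1.5
width_4 = 1.5
height_4 = 2.5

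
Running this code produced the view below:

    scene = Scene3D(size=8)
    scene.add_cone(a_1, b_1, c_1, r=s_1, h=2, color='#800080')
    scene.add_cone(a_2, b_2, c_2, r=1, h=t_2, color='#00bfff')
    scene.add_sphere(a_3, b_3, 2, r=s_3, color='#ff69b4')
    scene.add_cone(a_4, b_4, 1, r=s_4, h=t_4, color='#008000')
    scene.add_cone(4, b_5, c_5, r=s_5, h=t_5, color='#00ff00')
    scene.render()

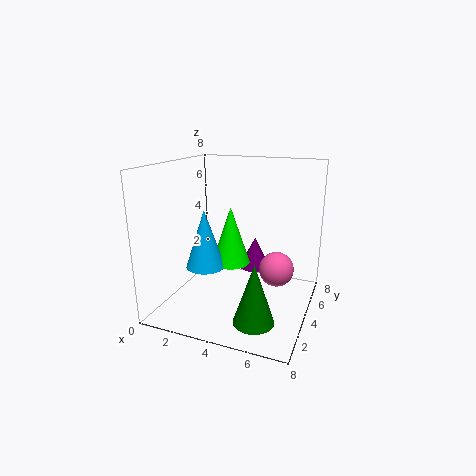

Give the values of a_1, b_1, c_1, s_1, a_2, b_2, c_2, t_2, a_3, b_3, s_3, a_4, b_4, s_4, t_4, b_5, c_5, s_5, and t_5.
a_1 = 4; b_1 = 7; c_1 = 1; s_1 = 1; a_2 = 3; b_2 = 2; c_2 = 3; t_2 = 3; a_3 = 6; b_3 = 5; s_3 = 1; a_4 = 6; b_4 = 1; s_4 = 1; t_4 = 3; b_5 = 3; c_5 = 3; s_5 = 1; t_5 = 3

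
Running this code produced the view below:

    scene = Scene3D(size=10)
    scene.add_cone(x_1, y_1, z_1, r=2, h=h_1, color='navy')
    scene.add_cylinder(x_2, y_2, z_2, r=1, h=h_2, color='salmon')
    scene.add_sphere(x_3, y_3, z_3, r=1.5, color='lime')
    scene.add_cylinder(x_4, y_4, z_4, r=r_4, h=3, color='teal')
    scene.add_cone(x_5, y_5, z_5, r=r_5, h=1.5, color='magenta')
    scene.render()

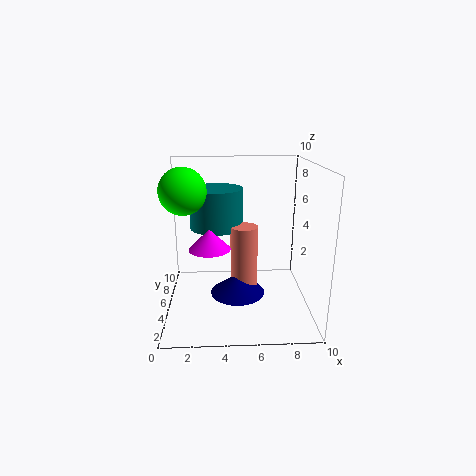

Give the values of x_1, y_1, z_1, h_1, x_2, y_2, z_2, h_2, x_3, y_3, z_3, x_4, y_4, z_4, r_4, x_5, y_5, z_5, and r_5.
x_1 = 5, y_1 = 5.5, z_1 = 0.5, h_1 = 1.5, x_2 = 5.5, y_2 = 6, z_2 = 0.5, h_2 = 5, x_3 = 1.5, y_3 = 4, z_3 = 8.5, x_4 = 3.5, y_4 = 7.5, z_4 = 5, r_4 = 2, x_5 = 3, y_5 = 5.5, z_5 = 4, r_5 = 1.5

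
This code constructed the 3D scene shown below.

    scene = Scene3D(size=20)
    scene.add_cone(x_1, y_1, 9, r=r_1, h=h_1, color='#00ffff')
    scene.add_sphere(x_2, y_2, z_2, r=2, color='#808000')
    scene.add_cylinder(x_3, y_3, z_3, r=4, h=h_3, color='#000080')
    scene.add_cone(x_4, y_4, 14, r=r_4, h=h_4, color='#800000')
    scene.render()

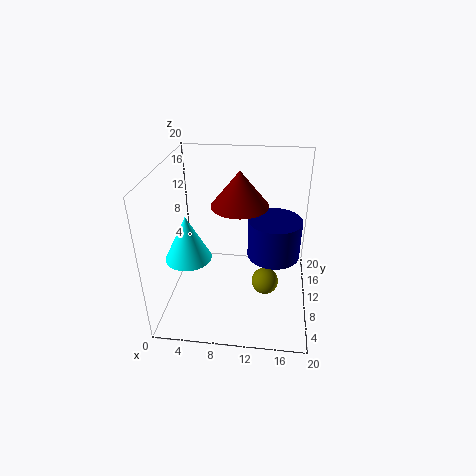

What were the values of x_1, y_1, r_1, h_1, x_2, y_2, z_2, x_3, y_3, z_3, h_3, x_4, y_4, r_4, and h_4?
x_1 = 4; y_1 = 6; r_1 = 3; h_1 = 6; x_2 = 14; y_2 = 11; z_2 = 2; x_3 = 15; y_3 = 14; z_3 = 5; h_3 = 6; x_4 = 10; y_4 = 12; r_4 = 4; h_4 = 5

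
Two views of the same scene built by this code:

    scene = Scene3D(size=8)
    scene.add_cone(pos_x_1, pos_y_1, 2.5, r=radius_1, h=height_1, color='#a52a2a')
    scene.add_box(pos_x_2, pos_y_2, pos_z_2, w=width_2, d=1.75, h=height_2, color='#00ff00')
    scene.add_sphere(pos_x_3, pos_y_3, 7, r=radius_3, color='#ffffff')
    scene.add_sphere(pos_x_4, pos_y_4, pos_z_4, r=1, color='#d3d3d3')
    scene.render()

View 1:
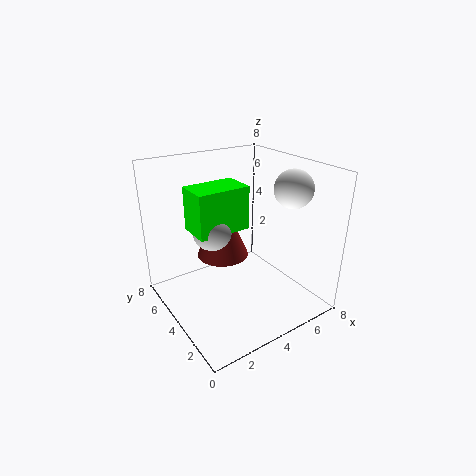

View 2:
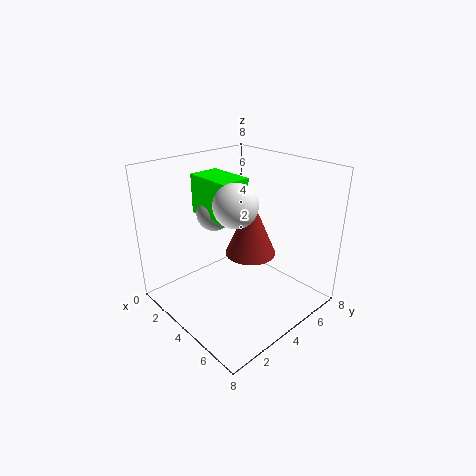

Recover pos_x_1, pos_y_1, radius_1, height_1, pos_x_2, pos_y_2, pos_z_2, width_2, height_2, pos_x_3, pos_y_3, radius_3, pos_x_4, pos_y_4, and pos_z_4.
pos_x_1 = 3.75
pos_y_1 = 5.25
radius_1 = 1.5
height_1 = 3.5
pos_x_2 = 1.25
pos_y_2 = 3
pos_z_2 = 5
width_2 = 2.75
height_2 = 2.25
pos_x_3 = 6
pos_y_3 = 2
radius_3 = 1
pos_x_4 = 2.25
pos_y_4 = 3.75
pos_z_4 = 5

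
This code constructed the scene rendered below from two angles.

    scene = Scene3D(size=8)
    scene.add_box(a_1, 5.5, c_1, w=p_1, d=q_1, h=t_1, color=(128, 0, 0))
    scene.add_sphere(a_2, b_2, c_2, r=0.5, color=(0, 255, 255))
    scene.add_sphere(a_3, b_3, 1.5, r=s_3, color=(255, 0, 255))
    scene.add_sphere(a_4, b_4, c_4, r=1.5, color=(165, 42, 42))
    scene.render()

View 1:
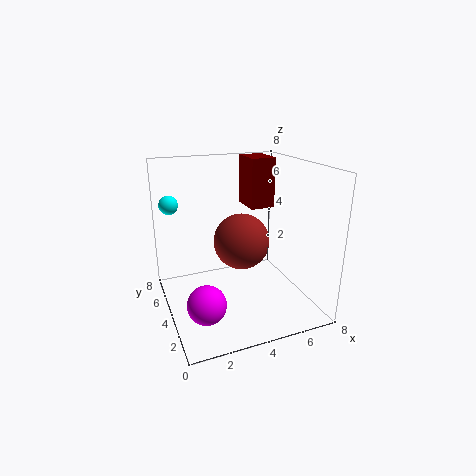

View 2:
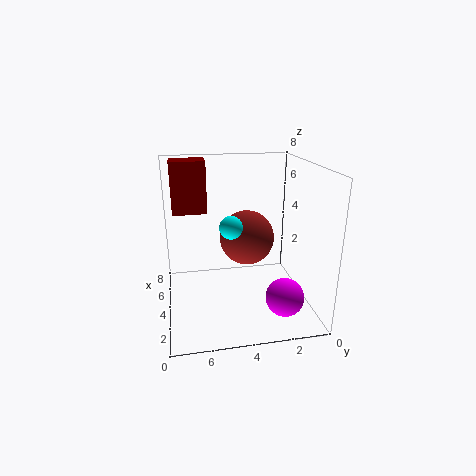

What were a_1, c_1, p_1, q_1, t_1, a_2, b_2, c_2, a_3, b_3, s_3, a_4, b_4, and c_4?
a_1 = 5.5
c_1 = 5
p_1 = 1.5
q_1 = 2
t_1 = 3
a_2 = 0.5
b_2 = 5
c_2 = 6
a_3 = 1.5
b_3 = 2
s_3 = 1
a_4 = 4
b_4 = 3.5
c_4 = 4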